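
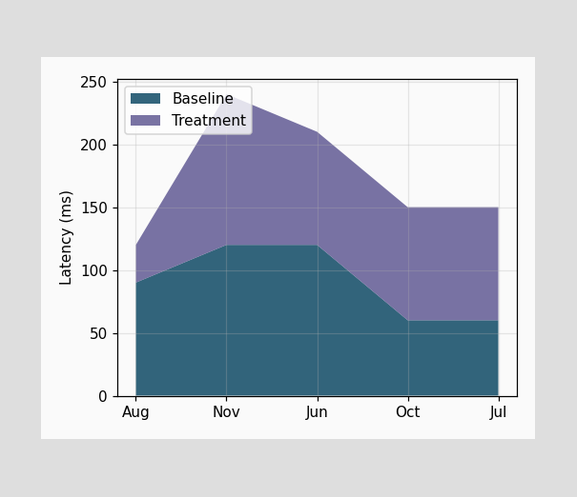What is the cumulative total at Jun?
The stacked total at Jun reaches 210ms.

210ms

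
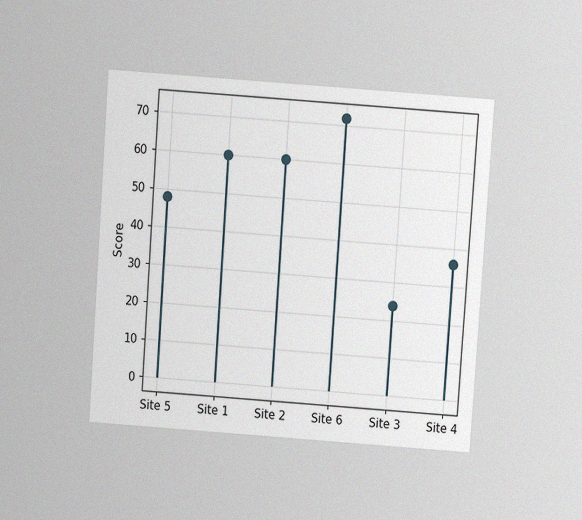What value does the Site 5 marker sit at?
The chart is tilted about 4° clockwise and viewed slightly from above, with some photo noise. The Site 5 marker sits at 48.

48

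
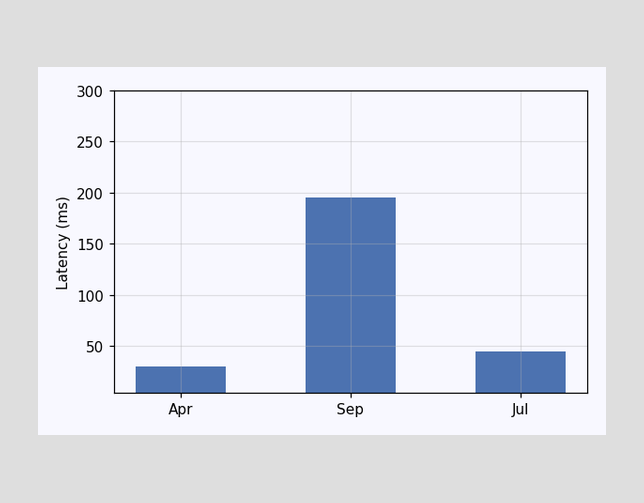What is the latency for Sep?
195ms

Reading along the chart's y-axis, the Sep bar reaches 195ms.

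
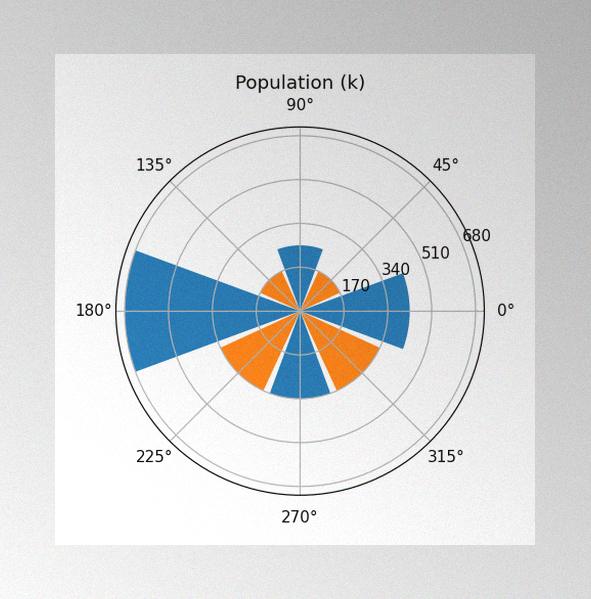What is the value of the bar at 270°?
The image has some photo noise and uneven lighting. The bar at 270° reaches 340k on the radial axis.

340k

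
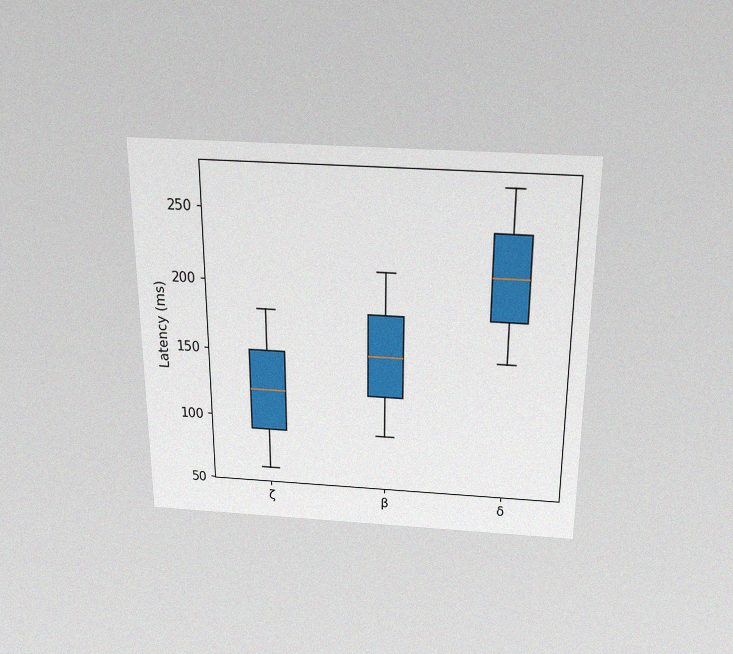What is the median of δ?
The chart is viewed slightly from above, with some photo noise. The median line in the δ box sits at 210ms.

210ms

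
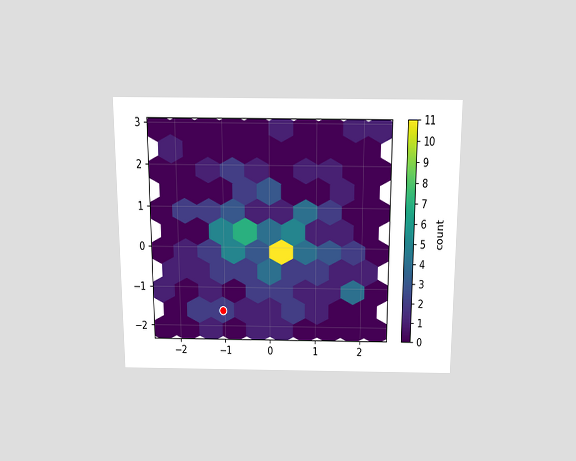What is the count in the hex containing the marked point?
2

The chart is viewed slightly from above. The marked hex reads 2 on the colorbar.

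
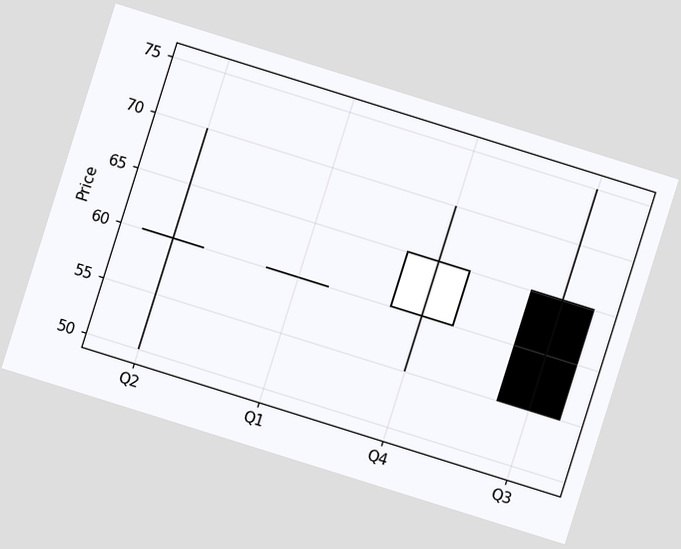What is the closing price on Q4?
The chart is tilted about 17° clockwise. The Q4 candle closes at 65.

65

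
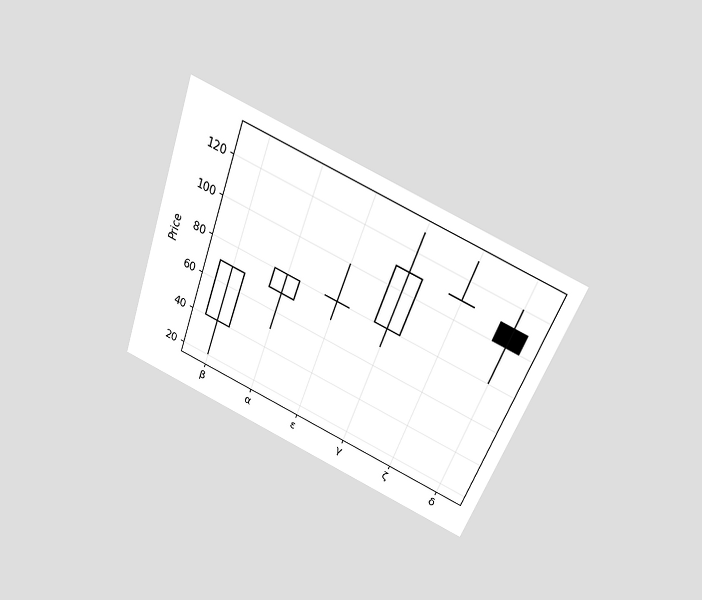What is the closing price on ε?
The chart is tilted about 21° clockwise and viewed slightly from above. The ε candle closes at 80.

80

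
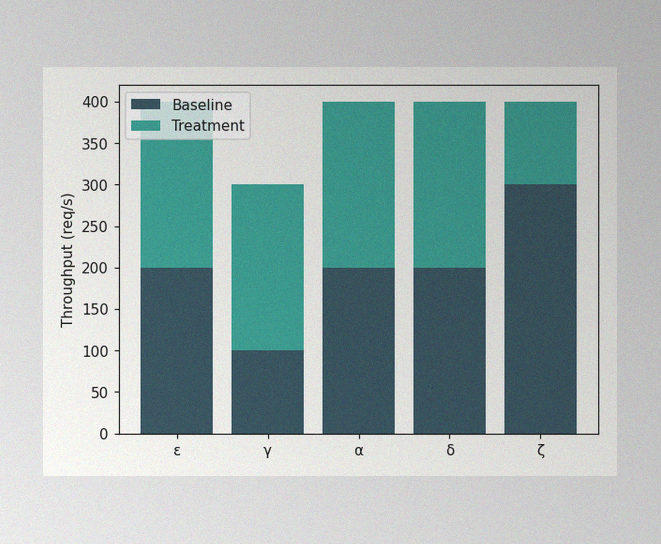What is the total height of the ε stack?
The image has some photo noise and uneven lighting. The ε stack's top reaches 400req/s on the y-axis.

400req/s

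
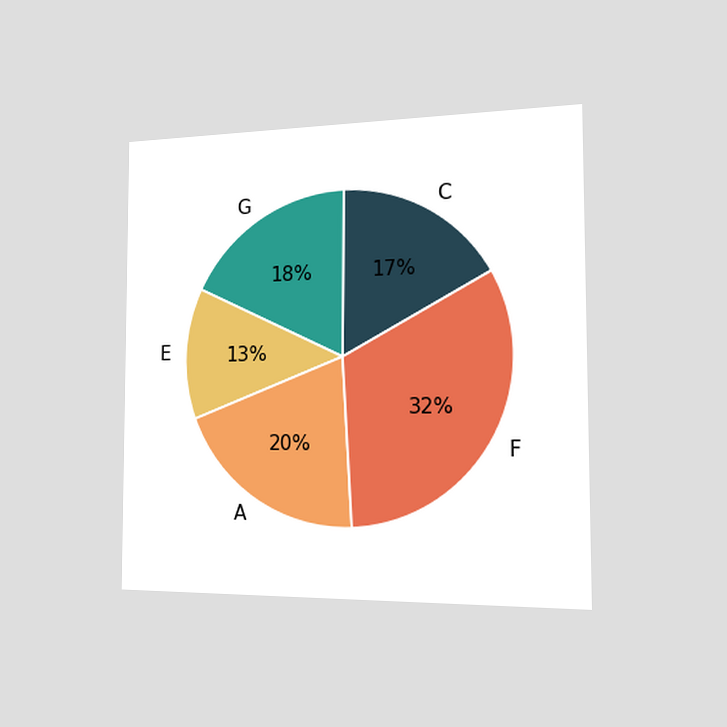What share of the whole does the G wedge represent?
18%

The chart is viewed slightly from the right. The G slice takes up 18% of the pie.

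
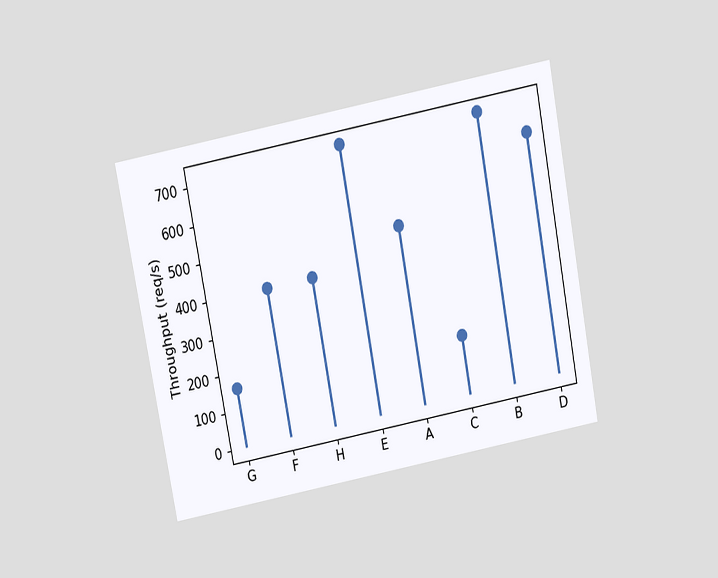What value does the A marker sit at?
480req/s

The chart is tilted about 11° counter-clockwise and viewed slightly from above. The A marker sits at 480req/s.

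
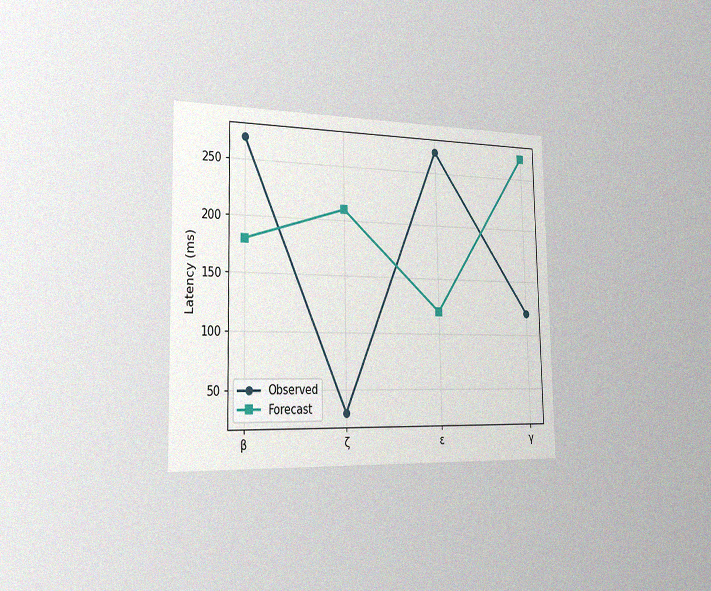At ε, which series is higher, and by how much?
The chart is viewed slightly from the left, with some photo noise. At ε, Observed sits above the other line by 150ms.

Observed, by 150ms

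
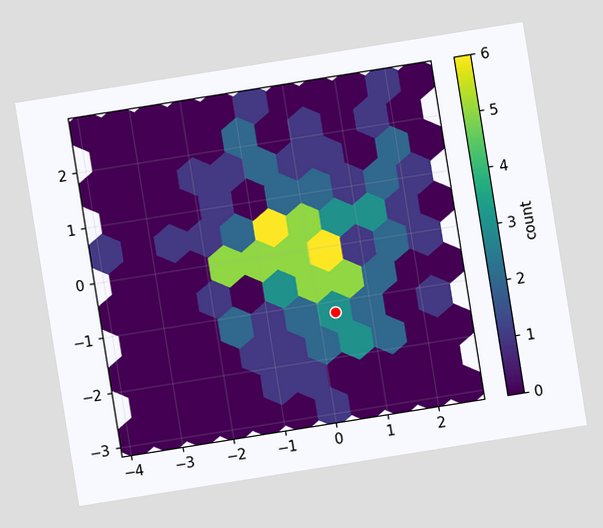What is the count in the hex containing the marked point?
3

The chart is tilted about 9° counter-clockwise. The marked hex reads 3 on the colorbar.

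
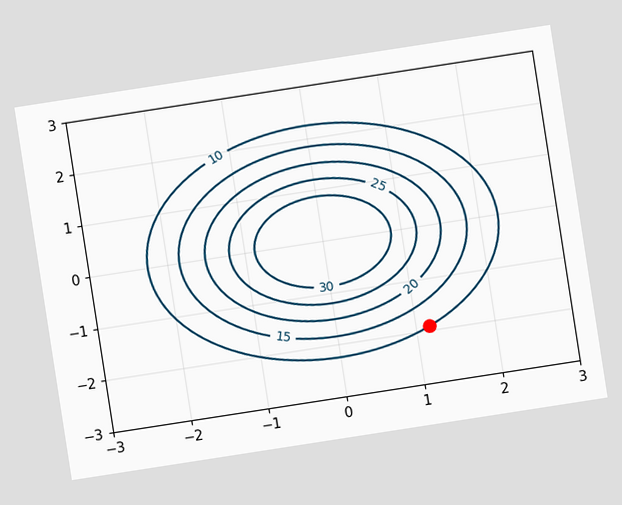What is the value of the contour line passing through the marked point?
10

The chart is tilted about 9° counter-clockwise. The marked point sits on the contour labelled 10.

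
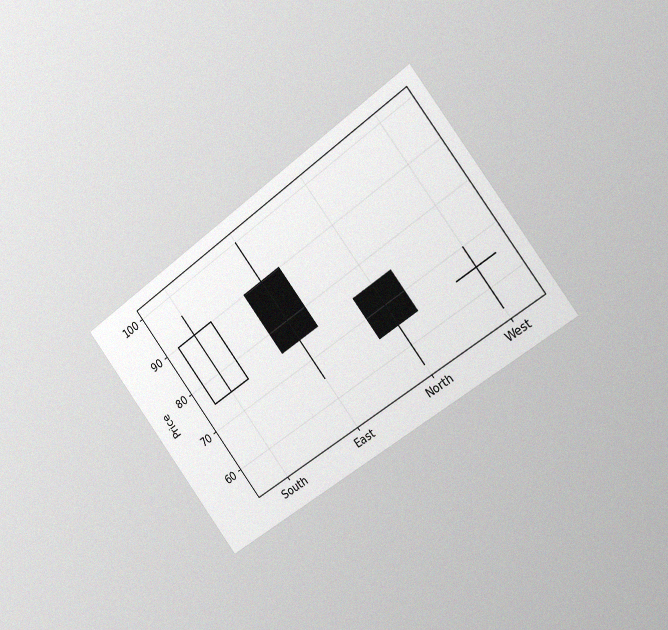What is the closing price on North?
65

The chart is tilted about 37° counter-clockwise and viewed slightly from the right, with some photo noise. The North candle closes at 65.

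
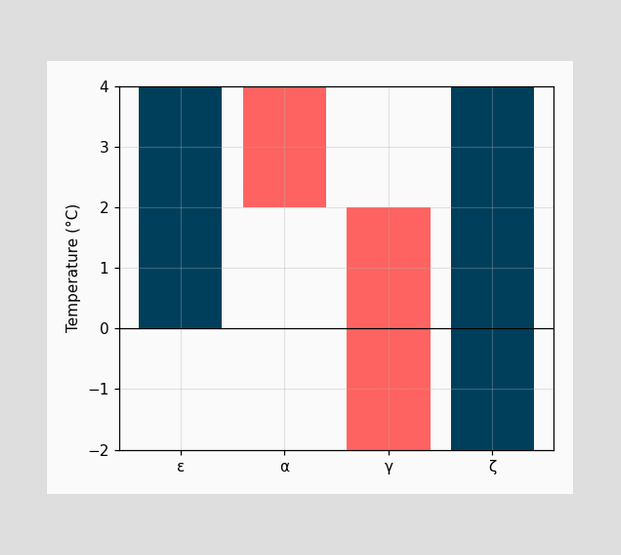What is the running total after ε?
After ε the running total reaches 4°C.

4°C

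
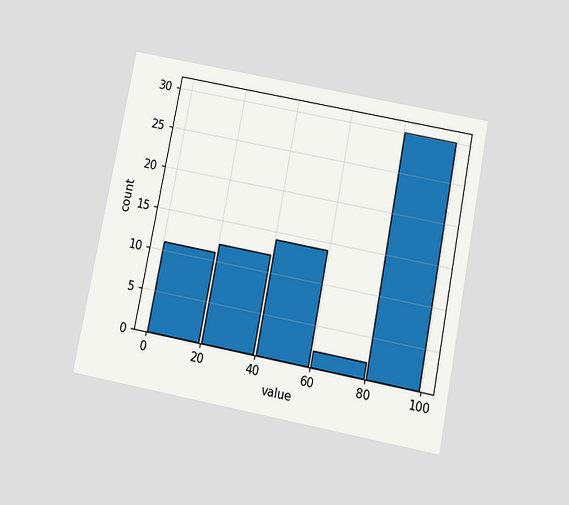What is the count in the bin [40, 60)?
The chart is tilted about 11° clockwise and viewed slightly from below. The [40, 60) bin has height 14.

14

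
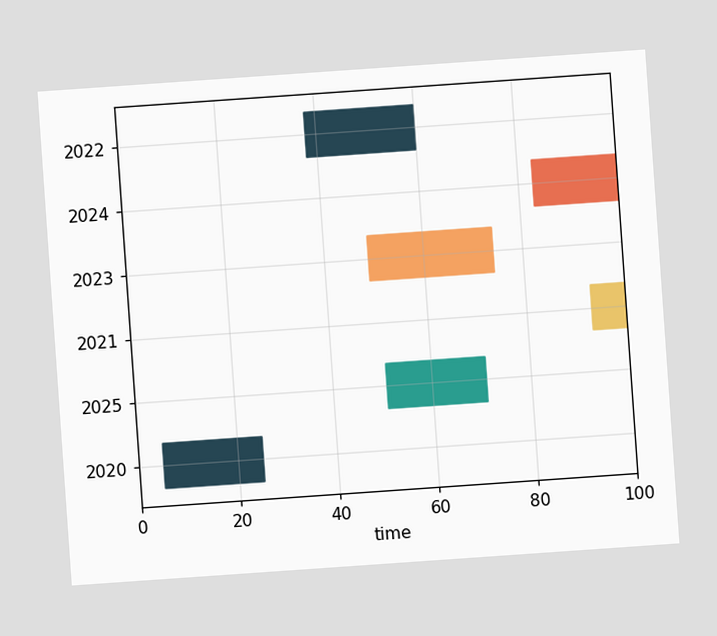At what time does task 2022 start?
The chart is tilted about 4° counter-clockwise. The 2022 bar begins at t=38.

38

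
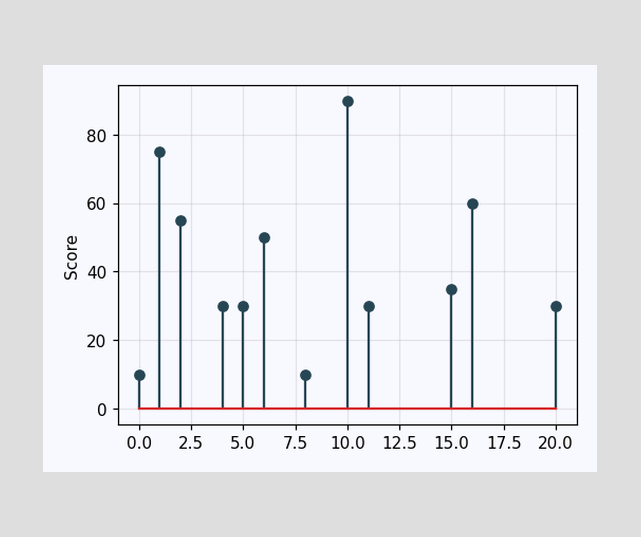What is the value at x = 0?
10

The stem at x=0 reaches 10.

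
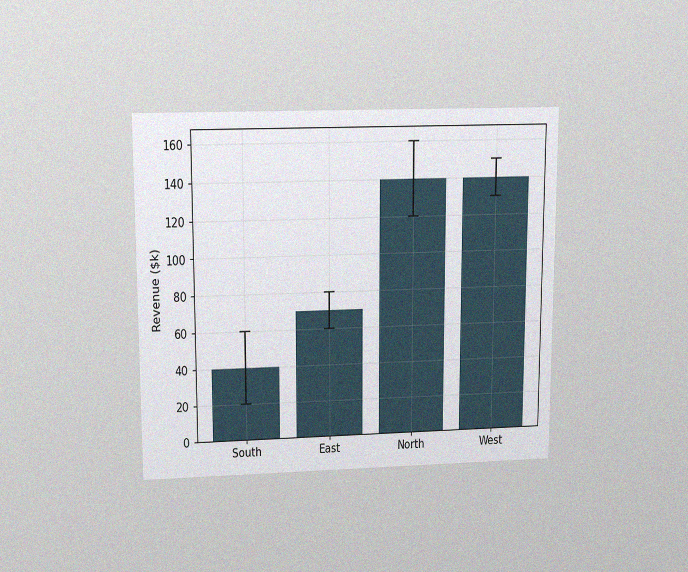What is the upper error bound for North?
The chart is viewed slightly from above, with some photo noise. The North bar's upper whisker reaches $160k.

$160k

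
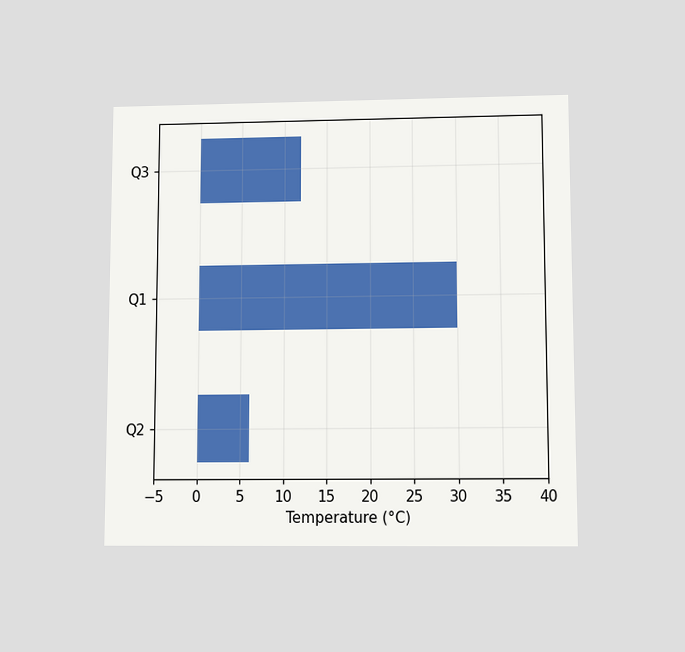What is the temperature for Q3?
The chart is viewed slightly from below. Reading along the chart's x-axis, the Q3 bar reaches 12°C.

12°C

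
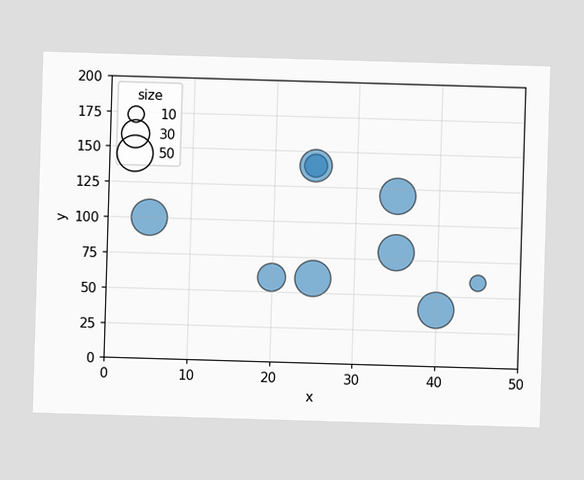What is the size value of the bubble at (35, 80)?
50

Matching the bubble at (35, 80) against the size legend gives 50.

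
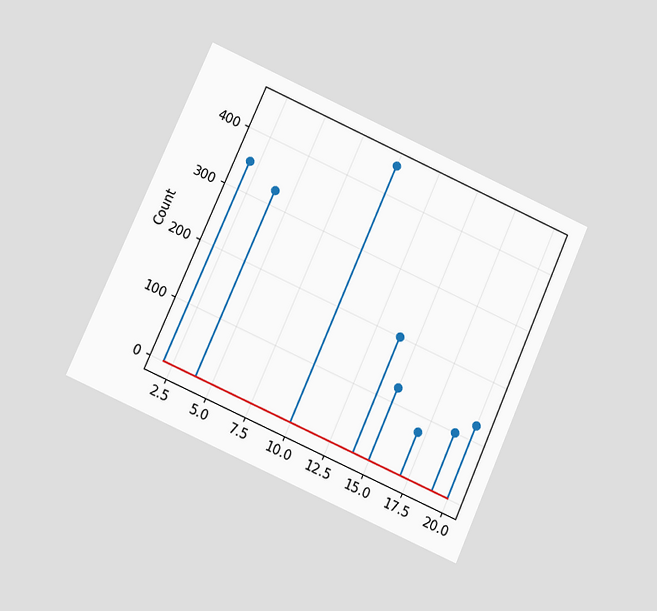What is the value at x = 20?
125

The chart is tilted about 24° clockwise and viewed at a slight angle. The stem at x=20 reaches 125.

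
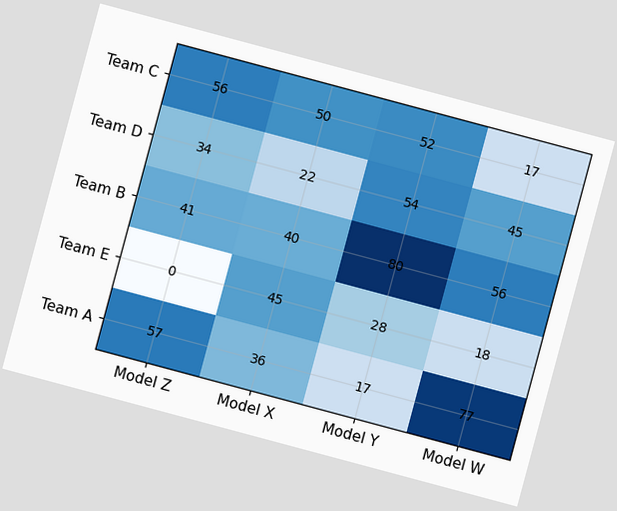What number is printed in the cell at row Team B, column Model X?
The chart is tilted about 15° clockwise. The (Team B, Model X) cell reads 40.

40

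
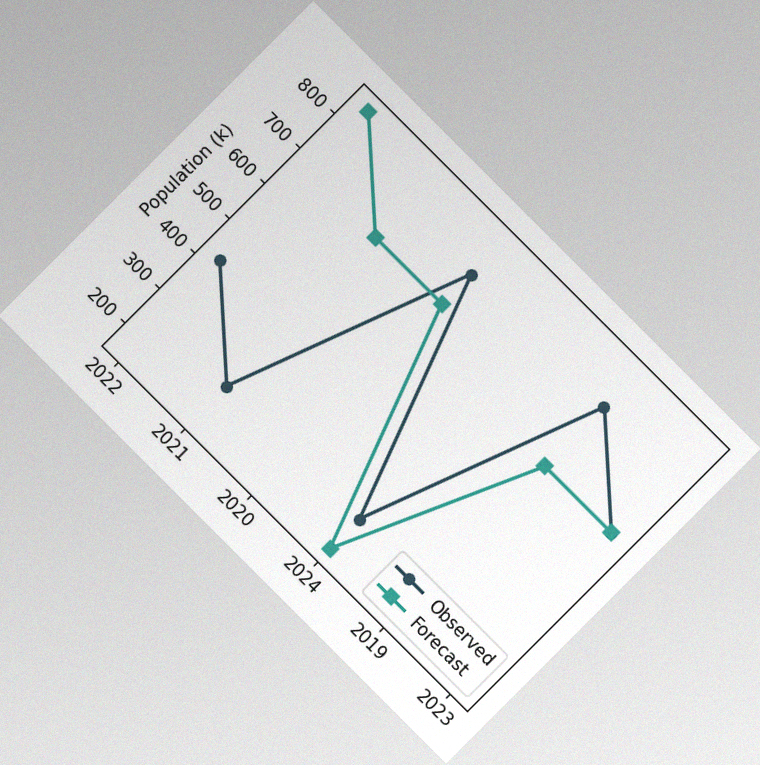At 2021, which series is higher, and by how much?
The chart is tilted about 45° clockwise, with some photo noise. At 2021, Forecast sits above the other line by 425k.

Forecast, by 425k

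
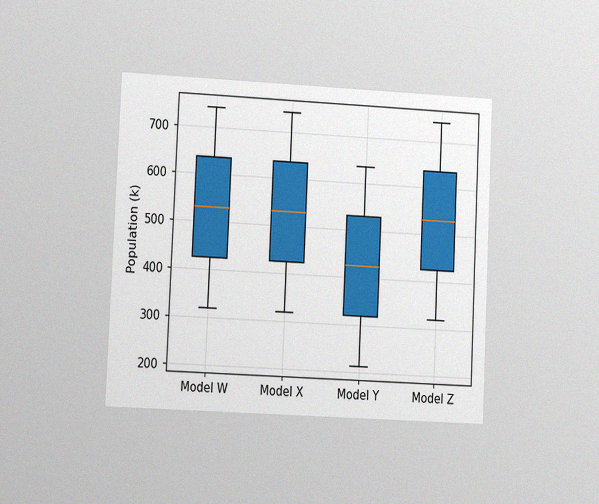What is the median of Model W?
530k

The chart is tilted about 3° clockwise and viewed at a slight angle, with some photo noise. The median line in the Model W box sits at 530k.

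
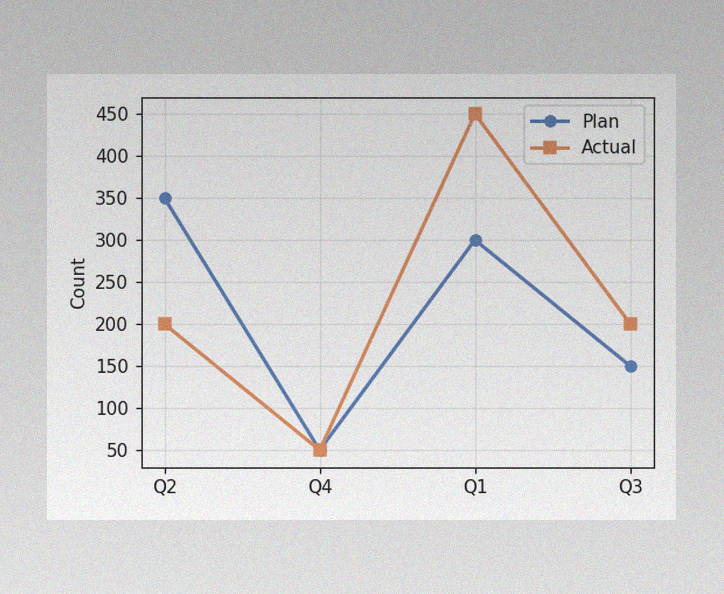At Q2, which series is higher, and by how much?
The image has some photo noise and uneven lighting. At Q2, Plan sits above the other line by 150.

Plan, by 150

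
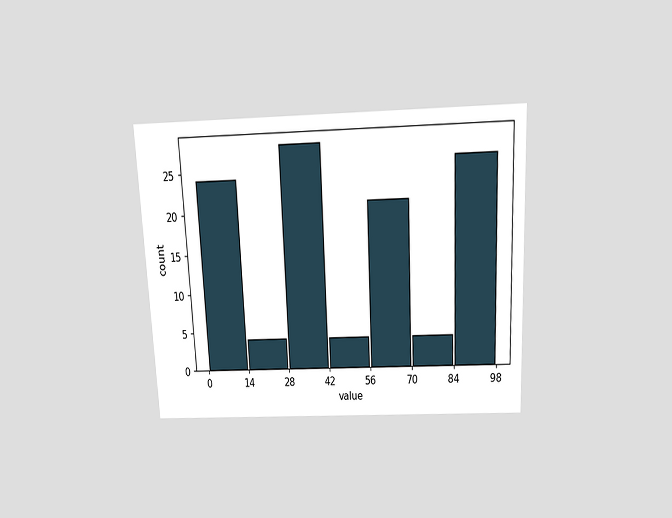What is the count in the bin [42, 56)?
The chart is tilted about 3° counter-clockwise and viewed slightly from above. The [42, 56) bin has height 4.

4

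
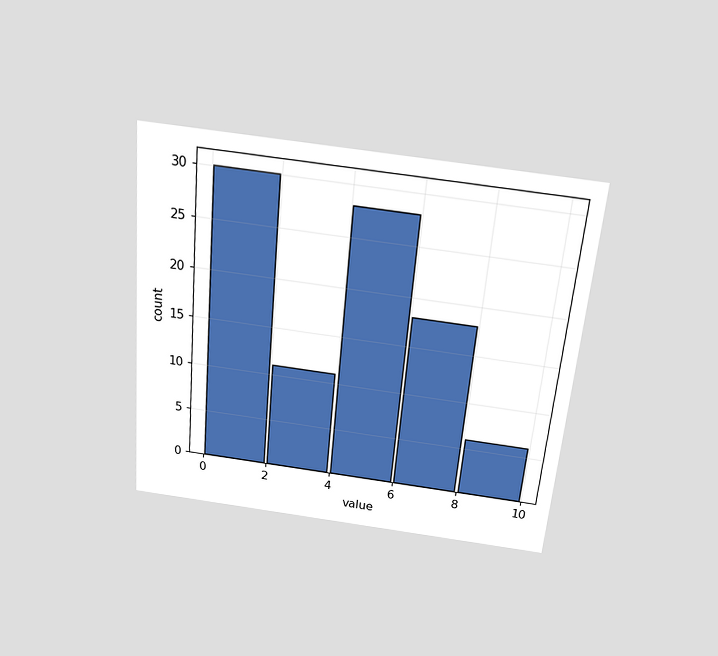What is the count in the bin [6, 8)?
18

The chart is tilted about 5° clockwise and viewed slightly from above. The [6, 8) bin has height 18.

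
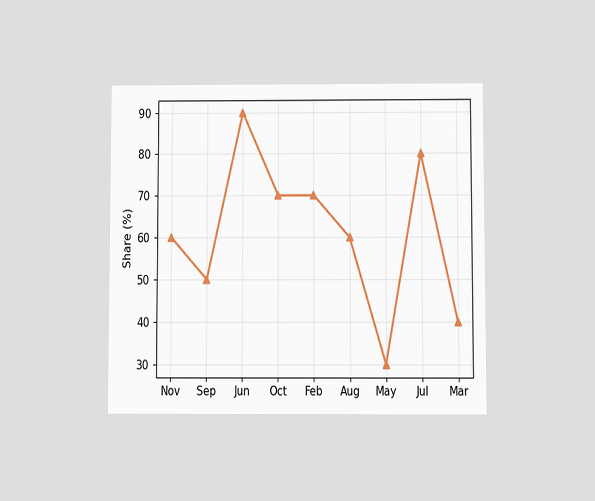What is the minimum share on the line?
30%

The chart is viewed slightly from below. The lowest point is at May, and reading across to the y-axis gives 30%.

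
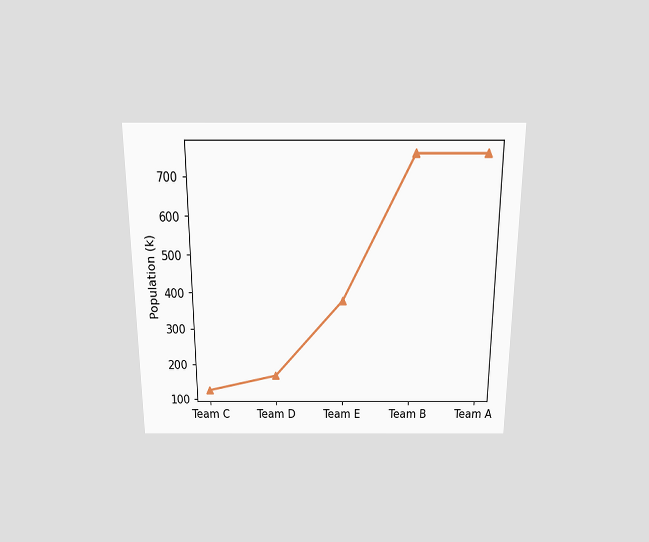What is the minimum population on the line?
126k

The chart is viewed slightly from above. The lowest point is at Team C, and reading across to the y-axis gives 126k.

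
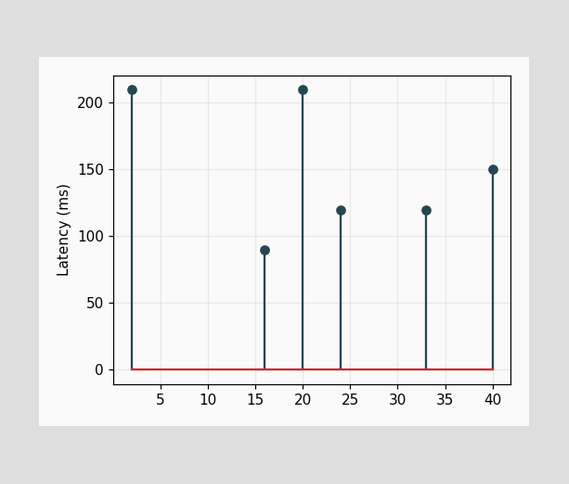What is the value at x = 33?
The stem at x=33 reaches 120ms.

120ms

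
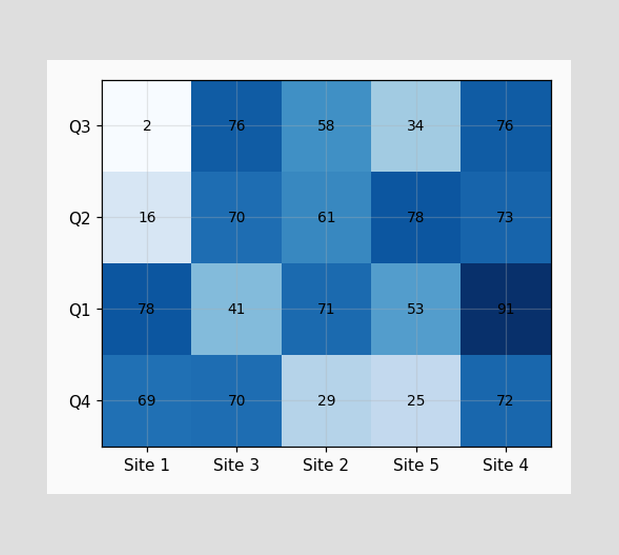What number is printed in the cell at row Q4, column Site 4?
The (Q4, Site 4) cell reads 72.

72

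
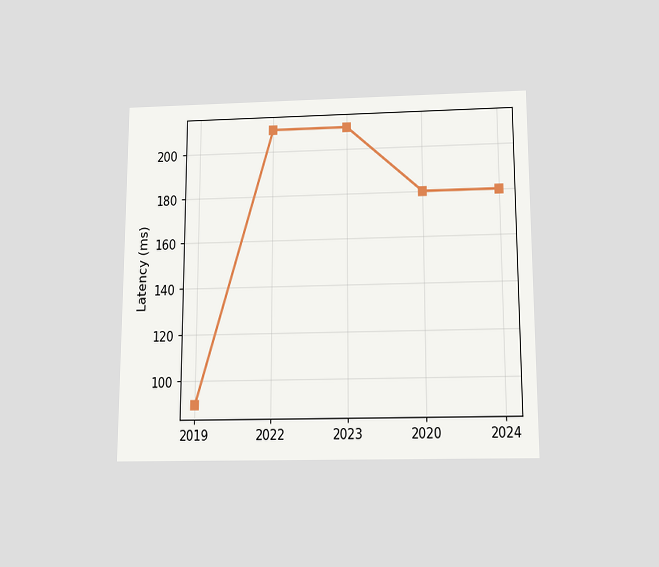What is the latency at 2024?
The chart is viewed slightly from below. At 2024, the line is at 180ms.

180ms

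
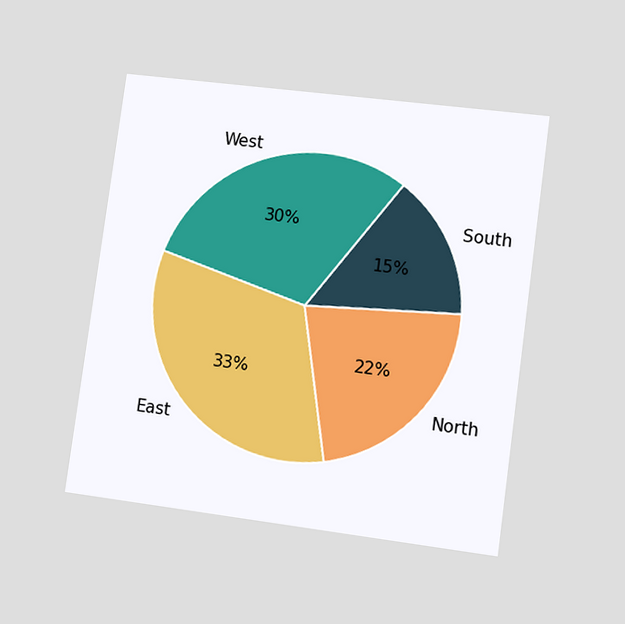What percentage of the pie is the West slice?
30%

The chart is tilted about 8° clockwise and viewed at a slight angle. The West slice takes up 30% of the pie.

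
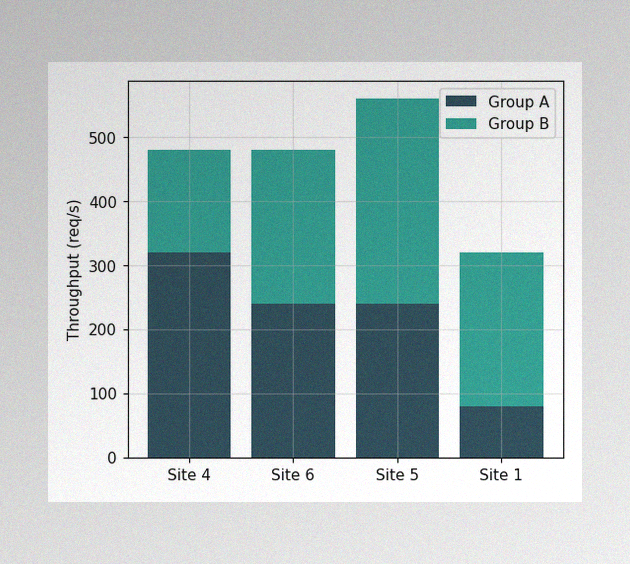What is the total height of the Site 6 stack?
The image has some photo noise and uneven lighting. The Site 6 stack's top reaches 480req/s on the y-axis.

480req/s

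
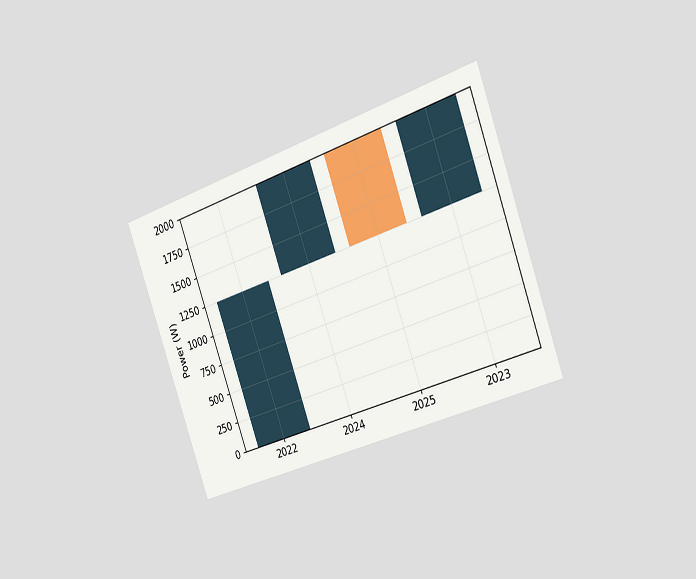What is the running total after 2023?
The chart is tilted about 20° counter-clockwise and viewed slightly from the right. After 2023 the running total reaches 2000W.

2000W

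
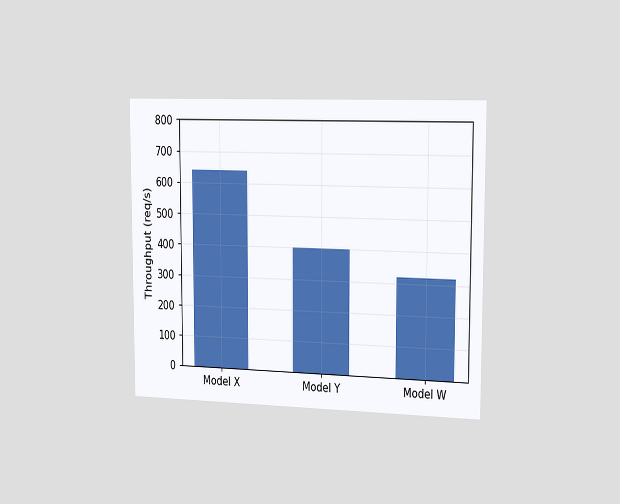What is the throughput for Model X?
640req/s

The chart is viewed slightly from the right. Reading along the chart's y-axis, the Model X bar reaches 640req/s.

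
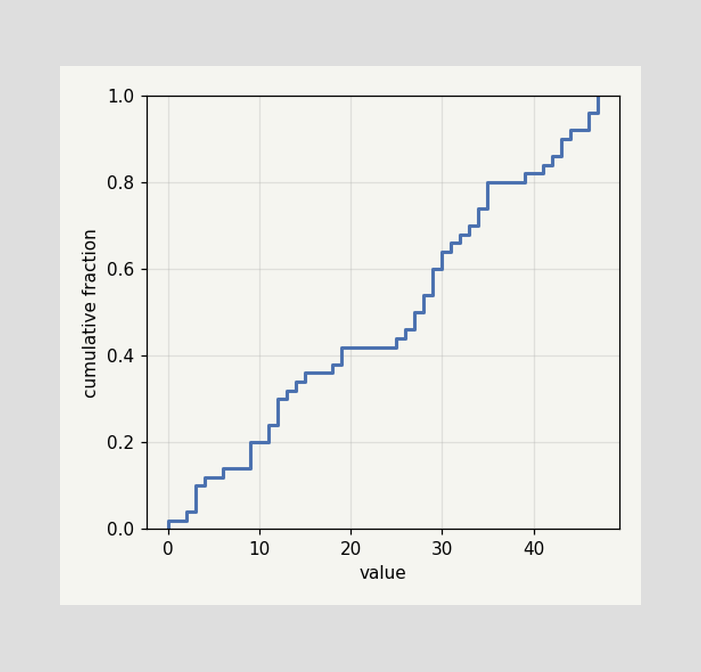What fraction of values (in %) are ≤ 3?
At x=3 the ECDF step is at 10%.

10%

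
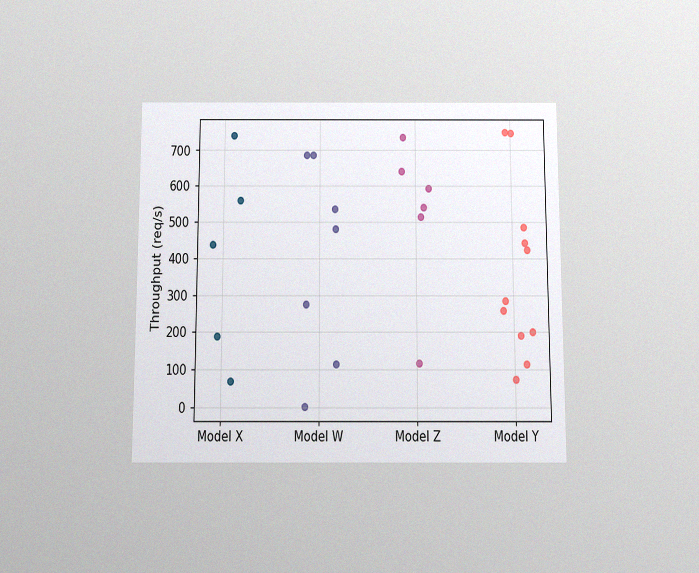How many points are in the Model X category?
The chart is viewed slightly from below, with some photo noise. Counting the markers in the Model X column gives 5.

5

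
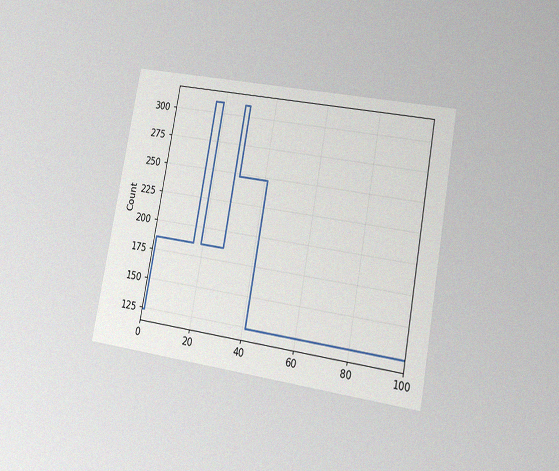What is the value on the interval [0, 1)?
124

The chart is tilted about 10° clockwise and viewed at a slight angle, with some photo noise. On [0, 1) the step sits at 124.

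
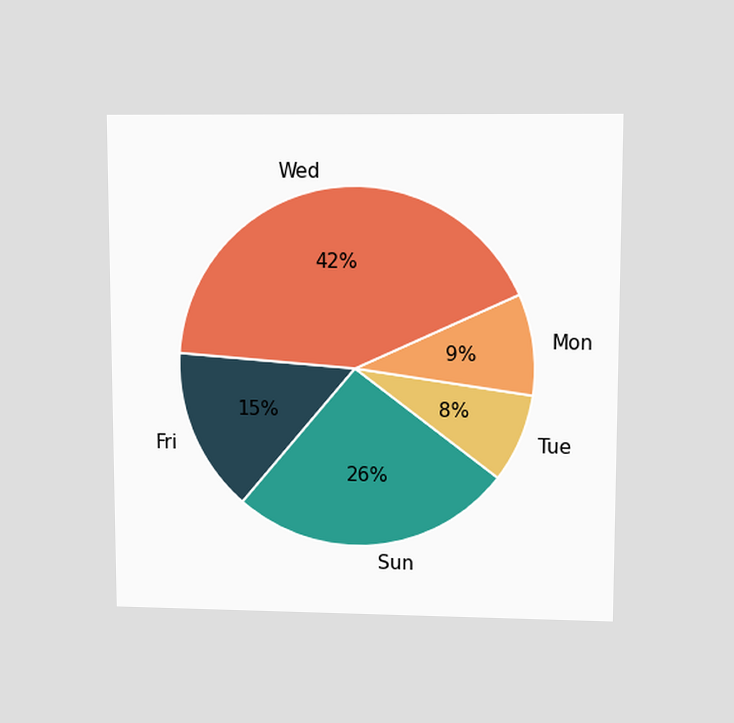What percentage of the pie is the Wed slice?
The chart is viewed at a slight angle. The Wed slice takes up 42% of the pie.

42%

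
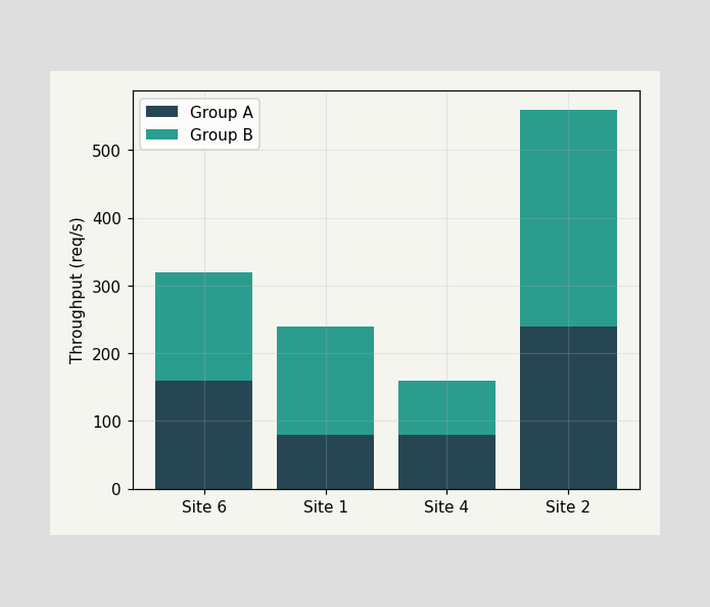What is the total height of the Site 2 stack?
The Site 2 stack's top reaches 560req/s on the y-axis.

560req/s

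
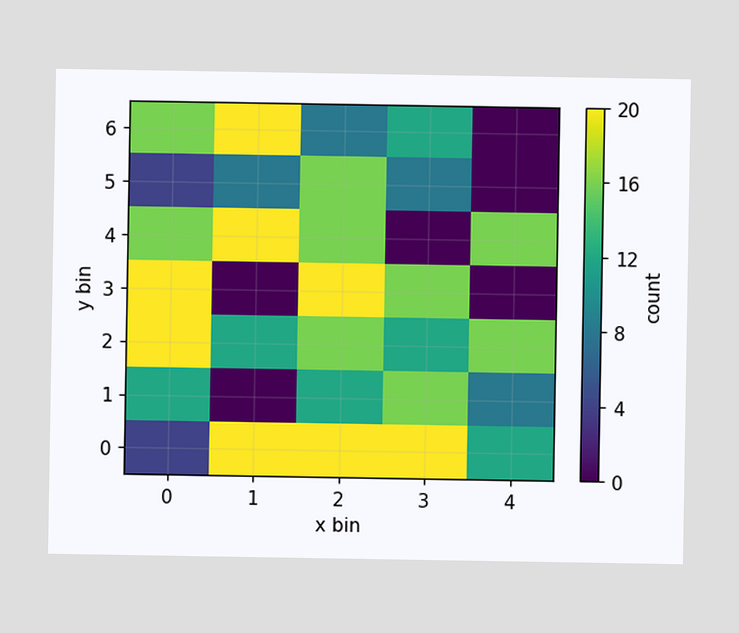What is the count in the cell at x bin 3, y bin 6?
12

Matching the cell (3, 6) against the colorbar gives 12.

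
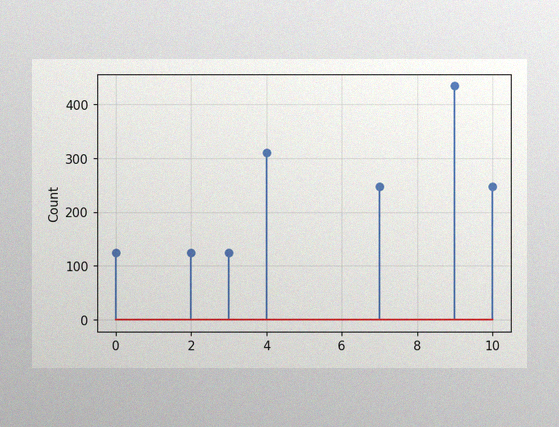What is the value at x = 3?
124

The image has some photo noise and uneven lighting. The stem at x=3 reaches 124.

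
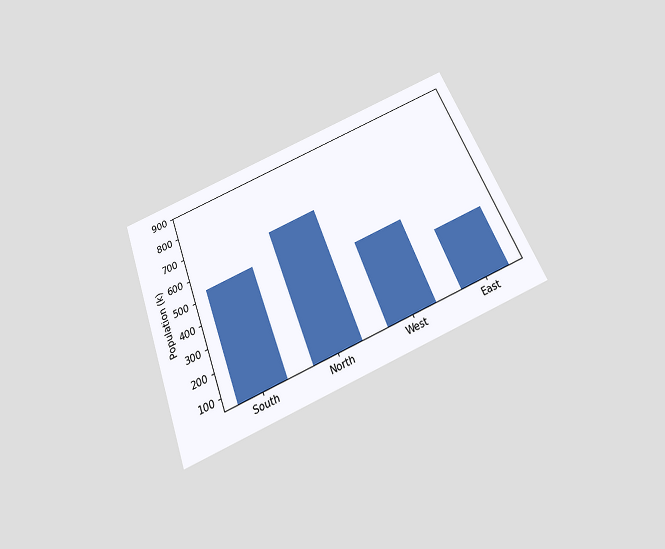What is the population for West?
424k

The chart is tilted about 22° counter-clockwise and viewed slightly from below. Reading along the chart's y-axis, the West bar reaches 424k.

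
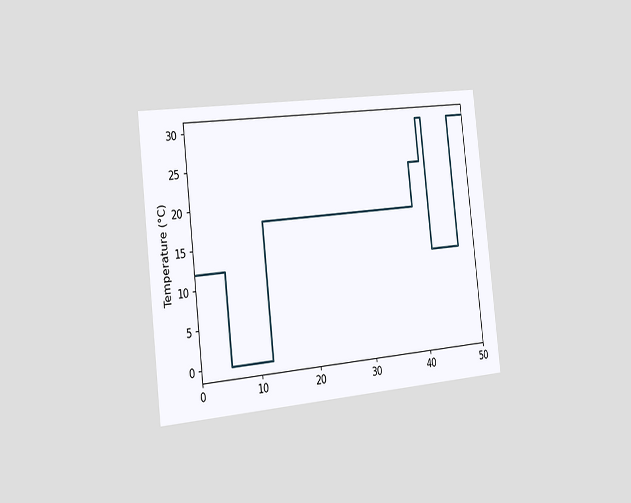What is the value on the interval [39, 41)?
The chart is tilted about 6° counter-clockwise and viewed slightly from the left. On [39, 41) the step sits at 24°C.

24°C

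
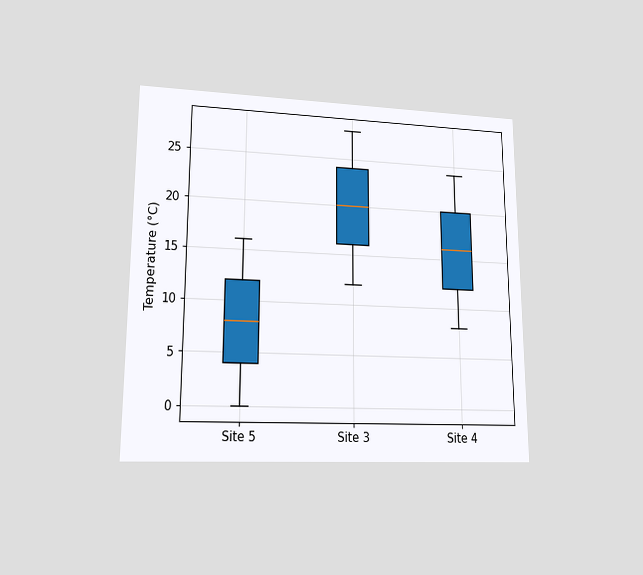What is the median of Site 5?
8°C

The chart is viewed at a slight angle. The median line in the Site 5 box sits at 8°C.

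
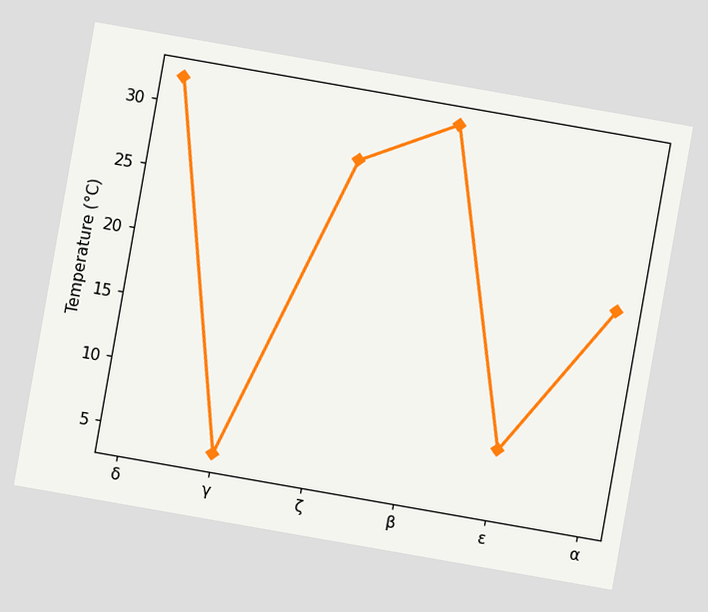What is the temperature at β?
The chart is tilted about 10° clockwise. At β, the line is at 32°C.

32°C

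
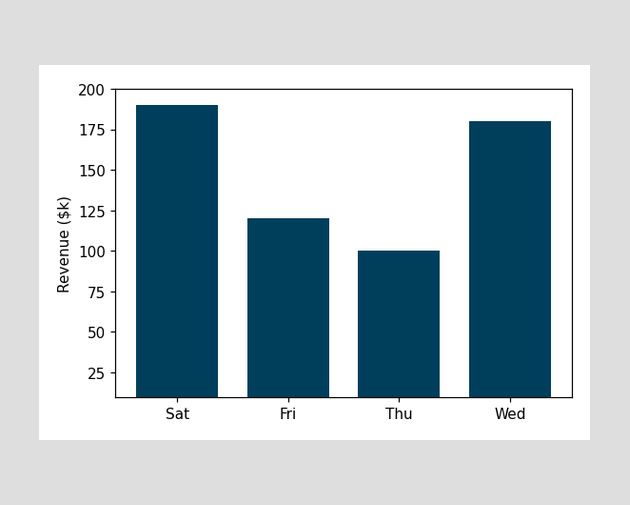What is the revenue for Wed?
$180k

Reading along the chart's y-axis, the Wed bar reaches $180k.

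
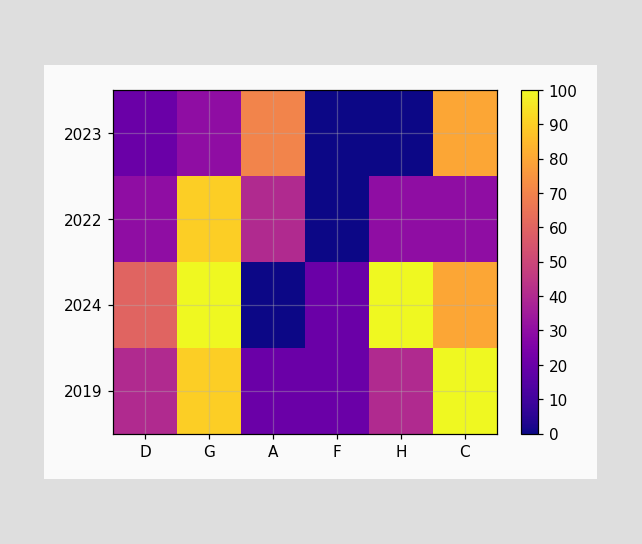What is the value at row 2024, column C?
80

Matching cell (2024, C) against the colorbar gives 80.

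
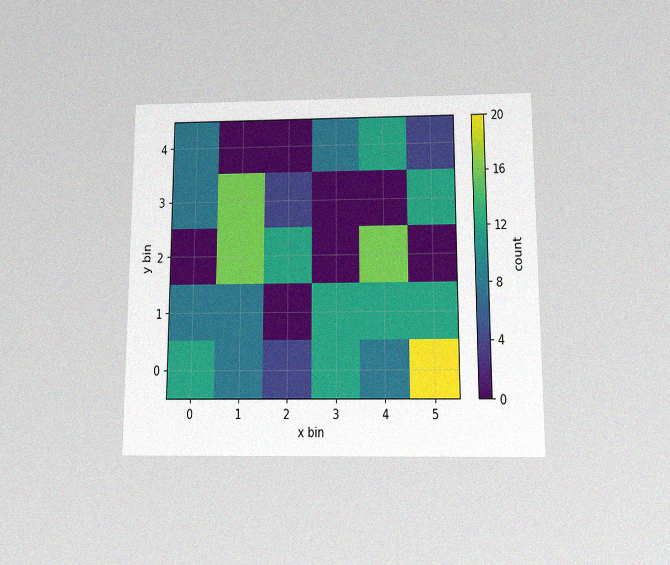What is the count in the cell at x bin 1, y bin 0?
The chart is viewed slightly from below, with some photo noise. Matching the cell (1, 0) against the colorbar gives 8.

8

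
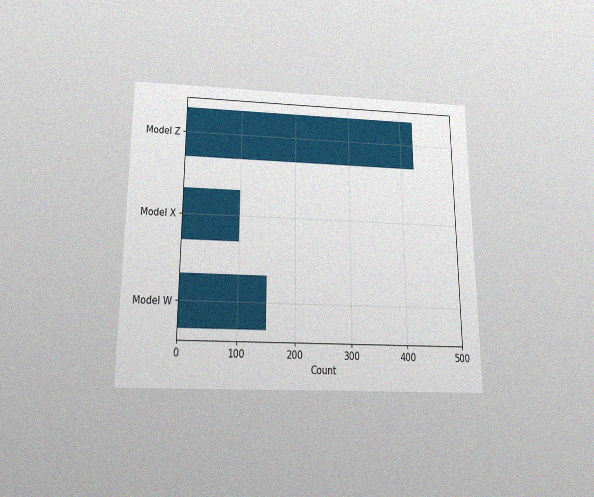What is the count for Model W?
150

The chart is viewed slightly from below, with some photo noise. Reading along the chart's x-axis, the Model W bar reaches 150.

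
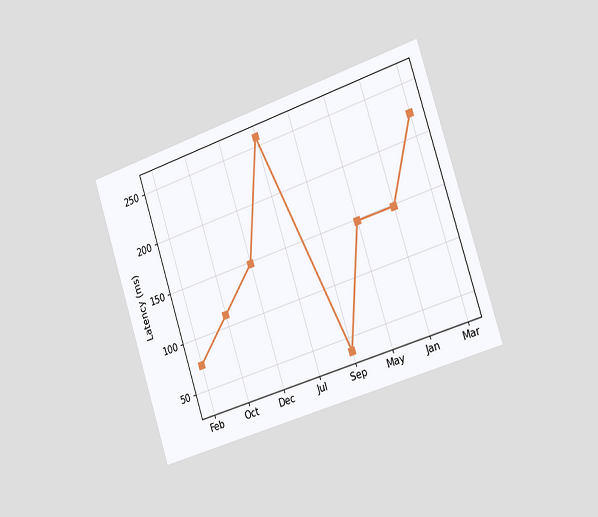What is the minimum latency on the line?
37ms

The chart is tilted about 18° counter-clockwise and viewed slightly from the right. The lowest point is at Sep, and reading across to the y-axis gives 37ms.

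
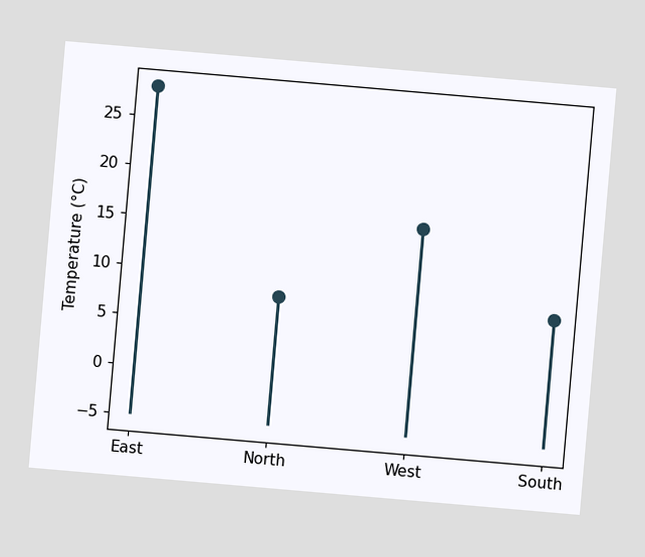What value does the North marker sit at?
The chart is tilted about 5° clockwise. The North marker sits at 8°C.

8°C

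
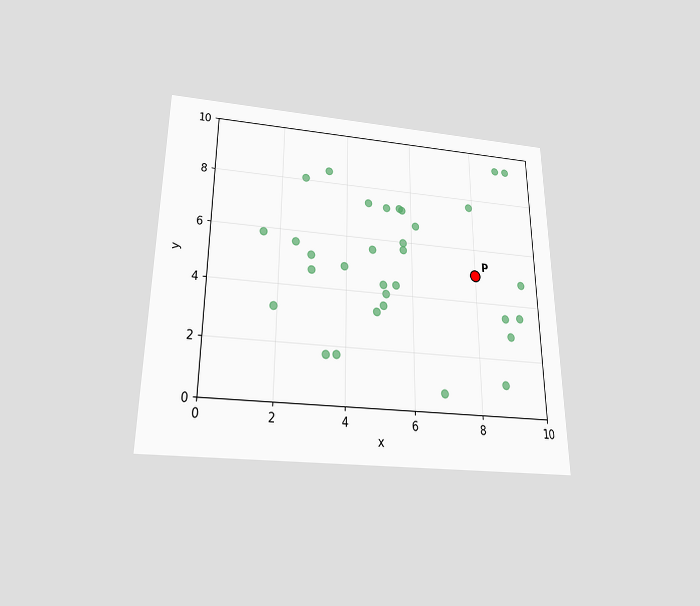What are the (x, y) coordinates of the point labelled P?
The chart is viewed slightly from below. Following the gridlines from P to each axis, P sits at (8, 5).

(8, 5)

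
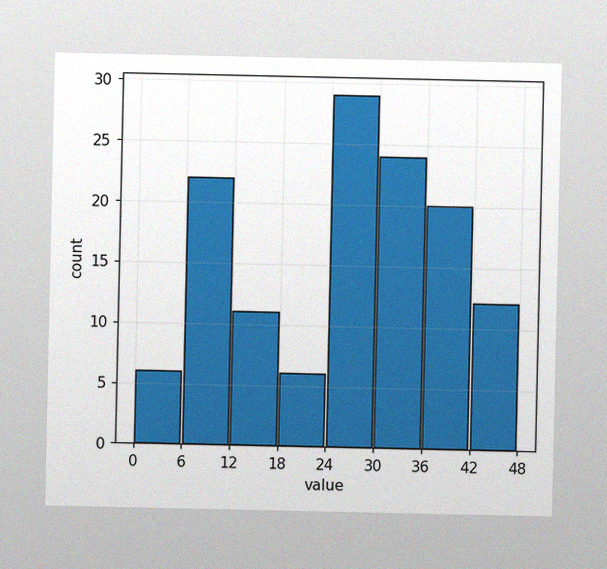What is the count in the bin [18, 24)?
The image has some photo noise and uneven lighting. The [18, 24) bin has height 6.

6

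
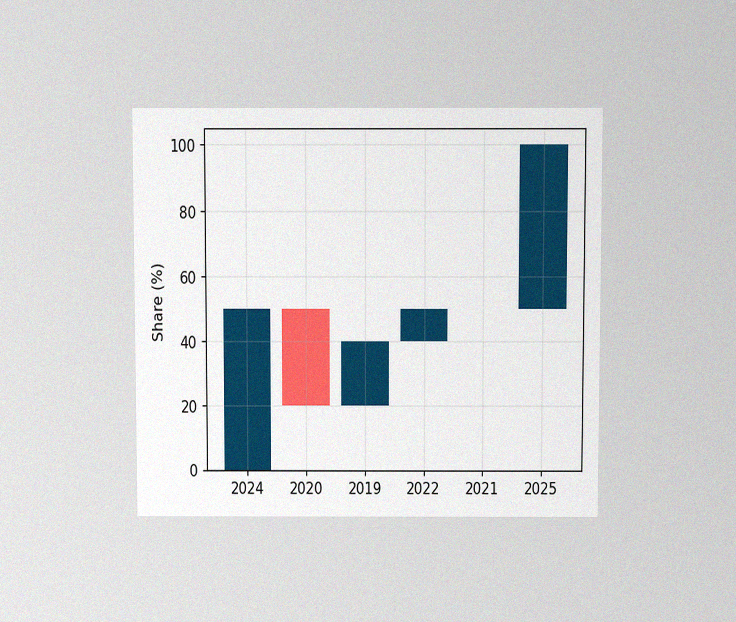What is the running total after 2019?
40%

The chart is viewed slightly from above, with some photo noise. After 2019 the running total reaches 40%.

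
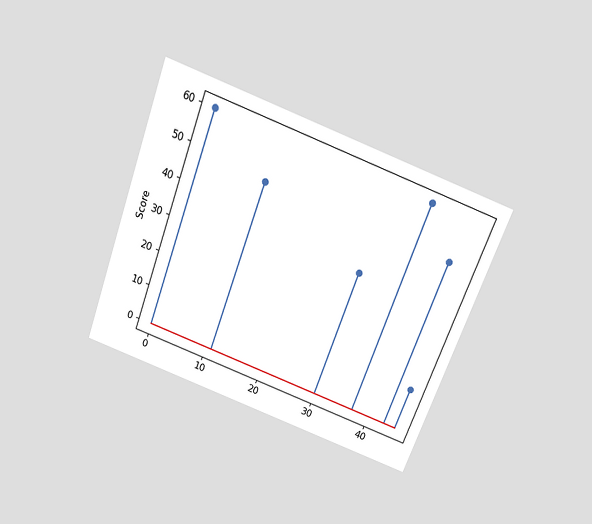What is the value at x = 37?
60

The chart is tilted about 21° clockwise and viewed slightly from above. The stem at x=37 reaches 60.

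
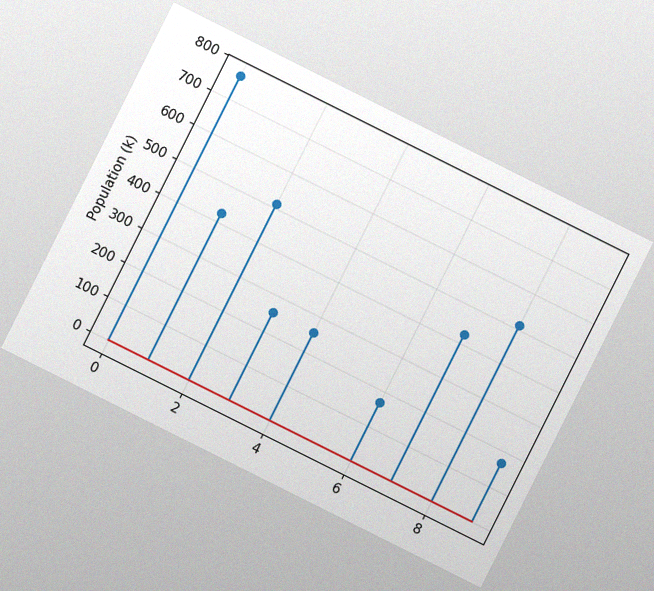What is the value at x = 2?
510k

The chart is tilted about 27° clockwise, with some photo noise. The stem at x=2 reaches 510k.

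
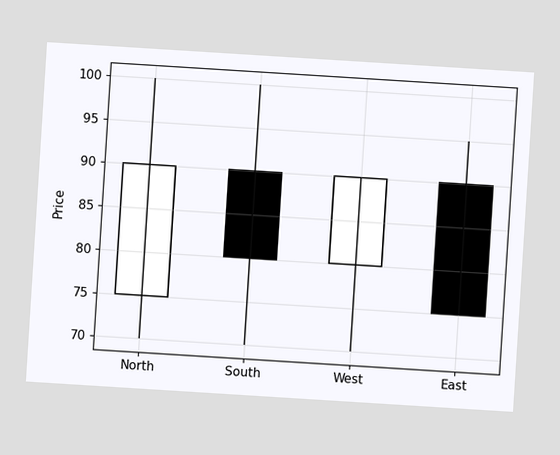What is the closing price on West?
The chart is tilted about 4° clockwise. The West candle closes at 90.

90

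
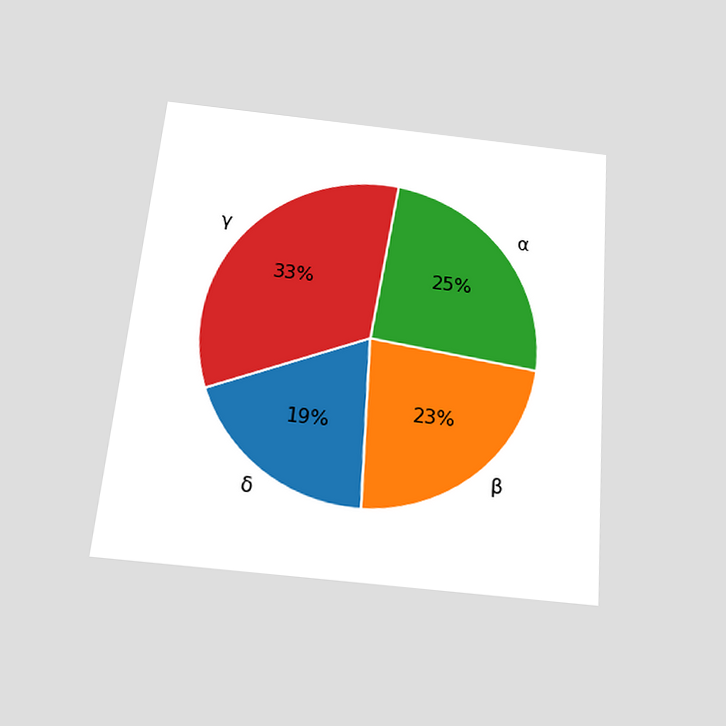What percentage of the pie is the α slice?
25%

The chart is tilted about 5° clockwise and viewed slightly from below. The α slice takes up 25% of the pie.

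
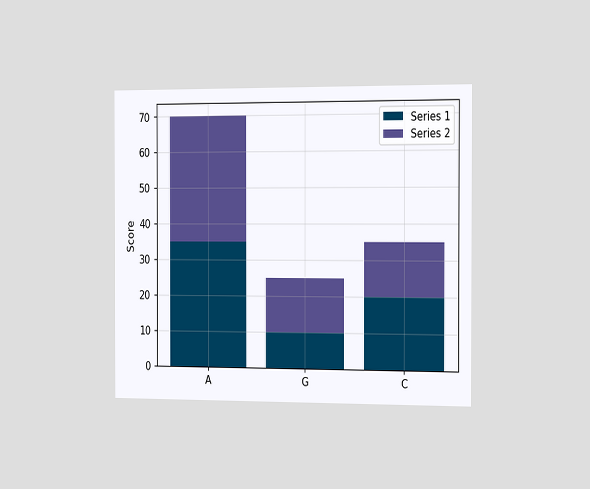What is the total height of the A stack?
70

The chart is viewed slightly from the right. The A stack's top reaches 70 on the y-axis.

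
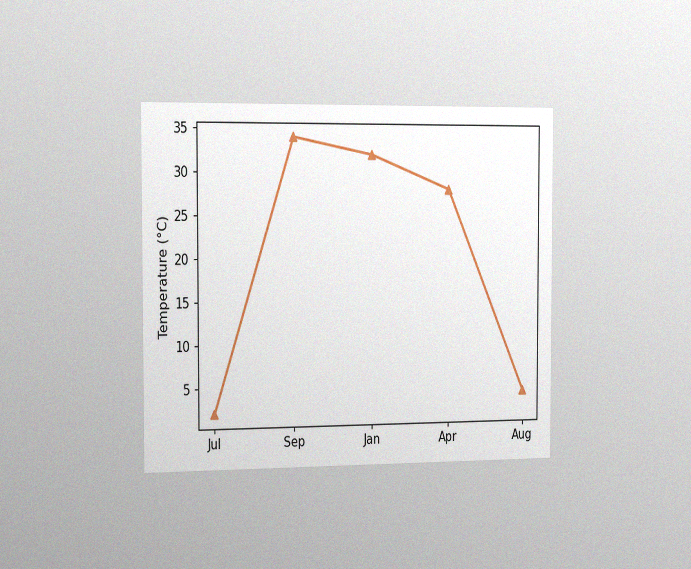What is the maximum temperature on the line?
34°C

The chart is viewed slightly from the left, with some photo noise. The highest point is at Sep, and reading across to the y-axis gives 34°C.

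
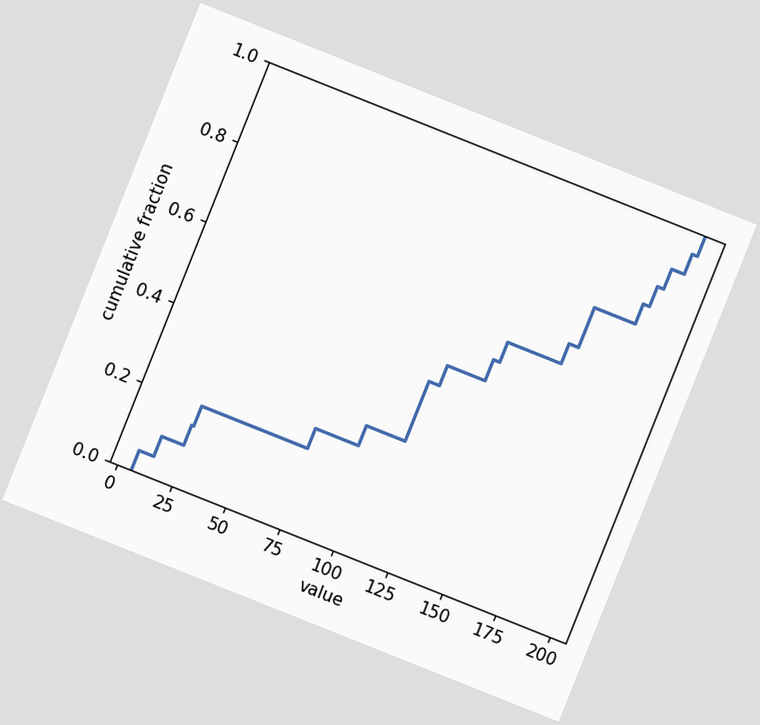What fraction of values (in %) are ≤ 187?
85%

The chart is tilted about 22° clockwise. At x=187 the ECDF step is at 85%.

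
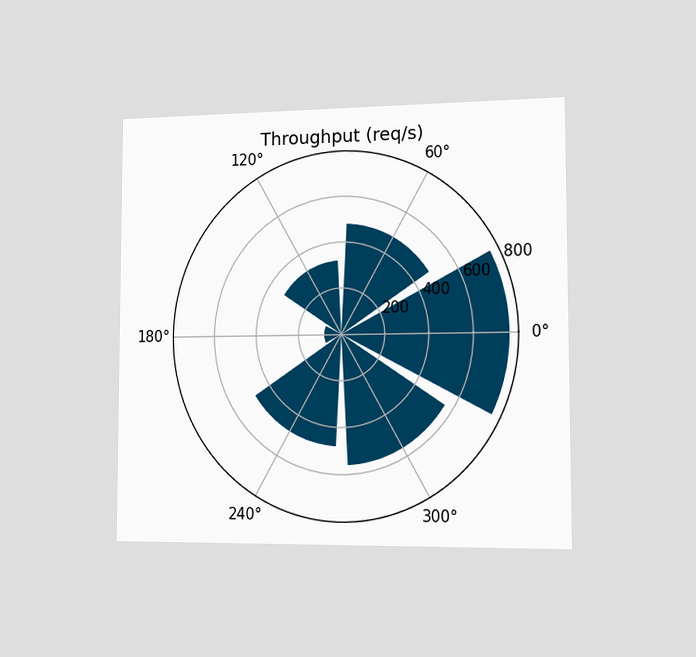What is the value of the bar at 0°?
The chart is viewed slightly from the right. The bar at 0° reaches 760req/s on the radial axis.

760req/s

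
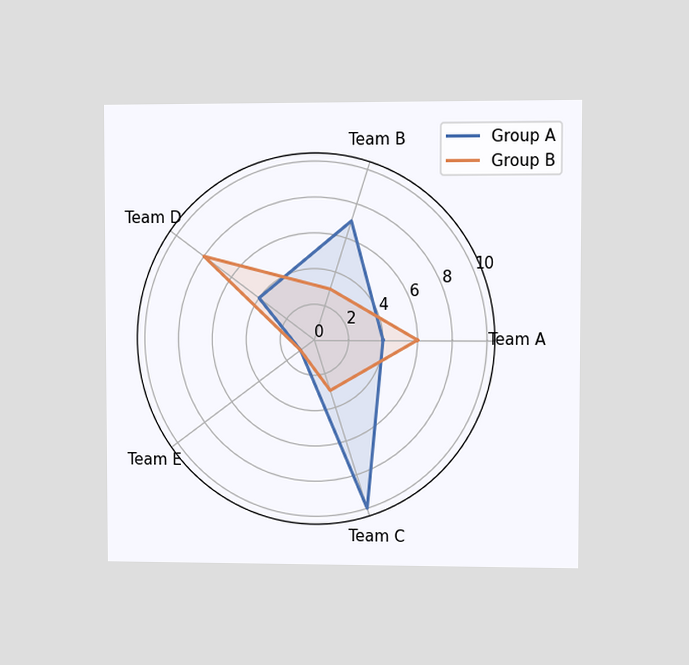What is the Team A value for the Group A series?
The chart is viewed at a slight angle. On the Team A axis, Group A reaches 4.

4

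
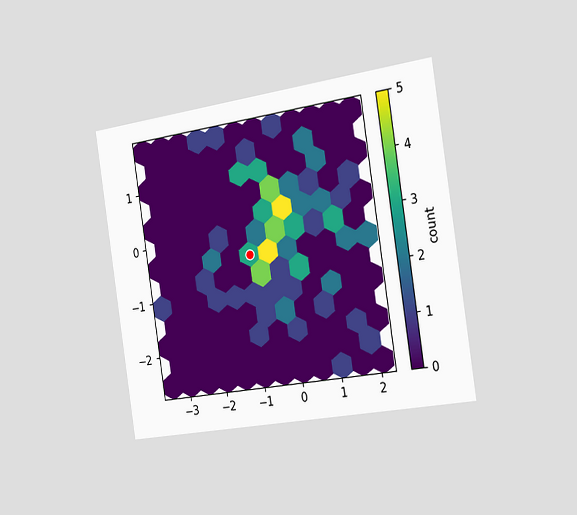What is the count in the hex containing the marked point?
The chart is tilted about 9° counter-clockwise and viewed slightly from the right. The marked hex reads 3 on the colorbar.

3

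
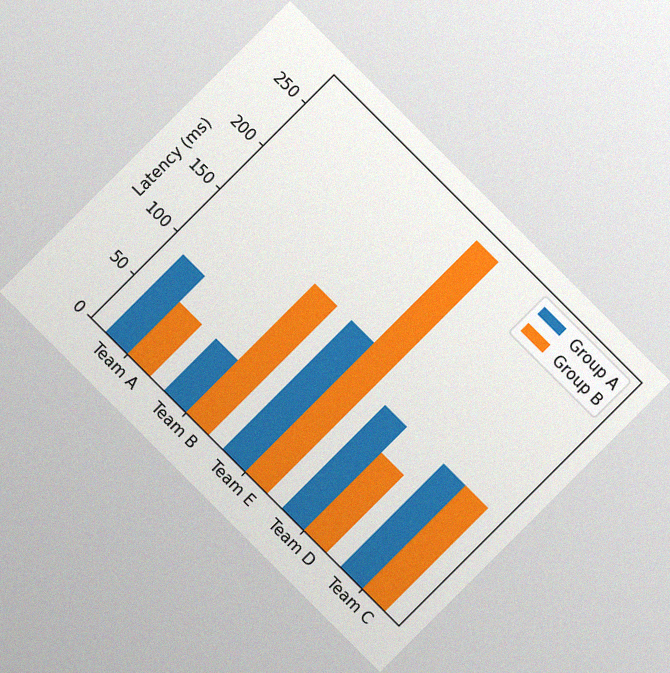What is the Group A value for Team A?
The chart is tilted about 45° clockwise, with some photo noise. The Group A bar at Team A reaches 90ms on the y-axis.

90ms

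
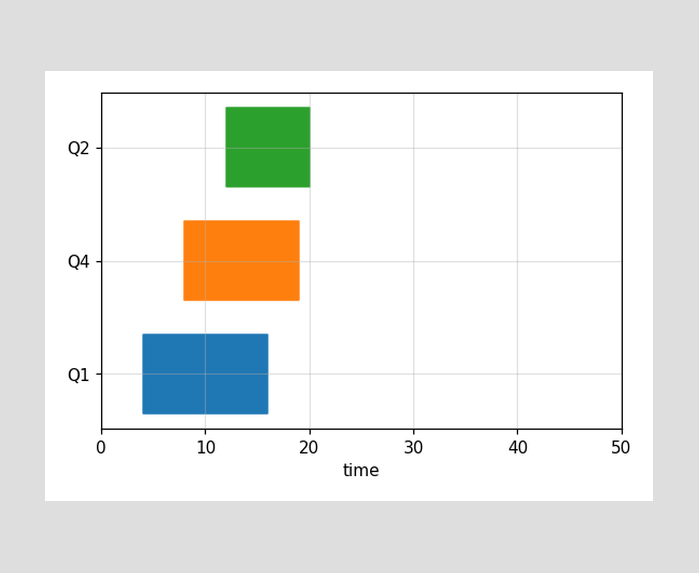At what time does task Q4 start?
8

The Q4 bar begins at t=8.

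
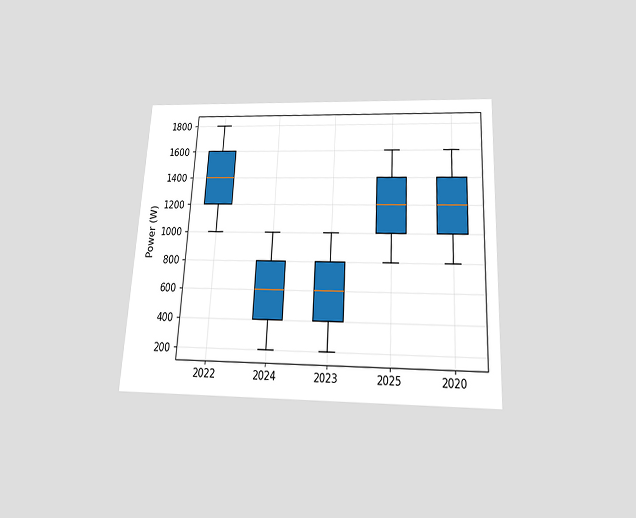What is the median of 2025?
1200W

The chart is tilted about 3° clockwise and viewed slightly from below. The median line in the 2025 box sits at 1200W.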